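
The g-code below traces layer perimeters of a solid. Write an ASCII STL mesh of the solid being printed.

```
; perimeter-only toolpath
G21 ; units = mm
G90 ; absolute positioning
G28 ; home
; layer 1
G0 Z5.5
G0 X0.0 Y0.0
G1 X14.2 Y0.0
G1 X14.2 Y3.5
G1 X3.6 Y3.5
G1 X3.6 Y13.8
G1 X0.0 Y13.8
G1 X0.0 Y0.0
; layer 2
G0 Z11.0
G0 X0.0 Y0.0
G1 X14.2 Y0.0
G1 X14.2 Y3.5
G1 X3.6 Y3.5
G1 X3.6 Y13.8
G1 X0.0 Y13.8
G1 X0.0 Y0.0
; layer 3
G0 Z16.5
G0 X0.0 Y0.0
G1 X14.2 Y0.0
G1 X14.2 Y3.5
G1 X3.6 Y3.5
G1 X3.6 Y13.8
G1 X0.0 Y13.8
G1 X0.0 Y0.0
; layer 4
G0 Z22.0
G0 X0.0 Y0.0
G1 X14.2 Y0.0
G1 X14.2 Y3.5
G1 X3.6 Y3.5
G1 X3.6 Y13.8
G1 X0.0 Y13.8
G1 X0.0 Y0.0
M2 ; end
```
solid part
  facet normal 0.0000 0.0000 -1.0000
    outer loop
      vertex 14.2 3.5 0.0
      vertex 14.2 0.0 0.0
      vertex 0.0 0.0 0.0
    endloop
  endfacet
  facet normal 0.0000 0.0000 -1.0000
    outer loop
      vertex 3.6 3.5 0.0
      vertex 14.2 3.5 0.0
      vertex 0.0 0.0 0.0
    endloop
  endfacet
  facet normal 0.0000 0.0000 -1.0000
    outer loop
      vertex 3.6 13.8 0.0
      vertex 3.6 3.5 0.0
      vertex 0.0 0.0 0.0
    endloop
  endfacet
  facet normal 0.0000 0.0000 -1.0000
    outer loop
      vertex 0.0 13.8 0.0
      vertex 3.6 13.8 0.0
      vertex 0.0 0.0 0.0
    endloop
  endfacet
  facet normal 0.0000 0.0000 1.0000
    outer loop
      vertex 0.0 0.0 22.0
      vertex 14.2 0.0 22.0
      vertex 14.2 3.5 22.0
    endloop
  endfacet
  facet normal 0.0000 0.0000 1.0000
    outer loop
      vertex 0.0 0.0 22.0
      vertex 14.2 3.5 22.0
      vertex 3.6 3.5 22.0
    endloop
  endfacet
  facet normal 0.0000 0.0000 1.0000
    outer loop
      vertex 0.0 0.0 22.0
      vertex 3.6 3.5 22.0
      vertex 3.6 13.8 22.0
    endloop
  endfacet
  facet normal 0.0000 0.0000 1.0000
    outer loop
      vertex 0.0 0.0 22.0
      vertex 3.6 13.8 22.0
      vertex 0.0 13.8 22.0
    endloop
  endfacet
  facet normal 0.0000 -1.0000 0.0000
    outer loop
      vertex 0.0 0.0 0.0
      vertex 14.2 0.0 0.0
      vertex 14.2 0.0 22.0
    endloop
  endfacet
  facet normal 0.0000 -1.0000 0.0000
    outer loop
      vertex 0.0 0.0 0.0
      vertex 14.2 0.0 22.0
      vertex 0.0 0.0 22.0
    endloop
  endfacet
  facet normal 1.0000 0.0000 0.0000
    outer loop
      vertex 14.2 0.0 0.0
      vertex 14.2 3.5 0.0
      vertex 14.2 3.5 22.0
    endloop
  endfacet
  facet normal 1.0000 0.0000 0.0000
    outer loop
      vertex 14.2 0.0 0.0
      vertex 14.2 3.5 22.0
      vertex 14.2 0.0 22.0
    endloop
  endfacet
  facet normal 0.0000 1.0000 0.0000
    outer loop
      vertex 14.2 3.5 0.0
      vertex 3.6 3.5 0.0
      vertex 3.6 3.5 22.0
    endloop
  endfacet
  facet normal 0.0000 1.0000 0.0000
    outer loop
      vertex 14.2 3.5 0.0
      vertex 3.6 3.5 22.0
      vertex 14.2 3.5 22.0
    endloop
  endfacet
  facet normal 1.0000 0.0000 0.0000
    outer loop
      vertex 3.6 3.5 0.0
      vertex 3.6 13.8 0.0
      vertex 3.6 13.8 22.0
    endloop
  endfacet
  facet normal 1.0000 0.0000 0.0000
    outer loop
      vertex 3.6 3.5 0.0
      vertex 3.6 13.8 22.0
      vertex 3.6 3.5 22.0
    endloop
  endfacet
  facet normal 0.0000 1.0000 0.0000
    outer loop
      vertex 3.6 13.8 0.0
      vertex 0.0 13.8 0.0
      vertex 0.0 13.8 22.0
    endloop
  endfacet
  facet normal 0.0000 1.0000 0.0000
    outer loop
      vertex 3.6 13.8 0.0
      vertex 0.0 13.8 22.0
      vertex 3.6 13.8 22.0
    endloop
  endfacet
  facet normal -1.0000 0.0000 0.0000
    outer loop
      vertex 0.0 13.8 0.0
      vertex 0.0 0.0 0.0
      vertex 0.0 0.0 22.0
    endloop
  endfacet
  facet normal -1.0000 0.0000 0.0000
    outer loop
      vertex 0.0 13.8 0.0
      vertex 0.0 0.0 22.0
      vertex 0.0 13.8 22.0
    endloop
  endfacet
endsolid part

The G0 Z moves step by Δz≈5.5 mm. Every layer's G1 loop is the same polygon, so the solid is a straight extrusion of it from z=0 to z≈22. Closing with flat bottom and top caps and triangulating gives 20 facets — an L-shaped prism: outer 14.2 × 13.8 mm, arm thicknesses ≈ 3.5 mm (horizontal) and 3.6 mm (vertical), extruded 22 mm in z.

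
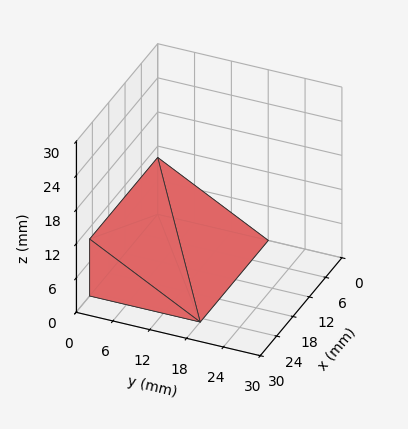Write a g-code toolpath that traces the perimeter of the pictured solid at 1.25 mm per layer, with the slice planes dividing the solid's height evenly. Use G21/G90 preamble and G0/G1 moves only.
Reading the render: the shape is a wedge (ramp): 25 × 18 mm base, rising to 10 mm along the y=0 edge and sloping linearly to z=0 at y=18 (dimensions read to the nearest mm from the axis ticks). For the g-code, the solid's height is divided into equal slices at the stated Δz and each level perimeter traced with G1 moves after a G0 lift.

; perimeter-only toolpath
G21 ; units = mm
G90 ; absolute positioning
G28 ; home
; layer 1
G0 Z1.25
G0 X0.00 Y0.00
G1 X25.00 Y0.00
G1 X25.00 Y15.75
G1 X0.00 Y15.75
G1 X0.00 Y0.00
; layer 2
G0 Z2.50
G0 X0.00 Y0.00
G1 X25.00 Y0.00
G1 X25.00 Y13.50
G1 X0.00 Y13.50
G1 X0.00 Y0.00
; layer 3
G0 Z3.75
G0 X0.00 Y0.00
G1 X25.00 Y0.00
G1 X25.00 Y11.25
G1 X0.00 Y11.25
G1 X0.00 Y0.00
; layer 4
G0 Z5.00
G0 X0.00 Y0.00
G1 X25.00 Y0.00
G1 X25.00 Y9.00
G1 X0.00 Y9.00
G1 X0.00 Y0.00
; layer 5
G0 Z6.25
G0 X0.00 Y0.00
G1 X25.00 Y0.00
G1 X25.00 Y6.75
G1 X0.00 Y6.75
G1 X0.00 Y0.00
; layer 6
G0 Z7.50
G0 X0.00 Y0.00
G1 X25.00 Y0.00
G1 X25.00 Y4.50
G1 X0.00 Y4.50
G1 X0.00 Y0.00
; layer 7
G0 Z8.75
G0 X0.00 Y0.00
G1 X25.00 Y0.00
G1 X25.00 Y2.25
G1 X0.00 Y2.25
G1 X0.00 Y0.00
M2 ; end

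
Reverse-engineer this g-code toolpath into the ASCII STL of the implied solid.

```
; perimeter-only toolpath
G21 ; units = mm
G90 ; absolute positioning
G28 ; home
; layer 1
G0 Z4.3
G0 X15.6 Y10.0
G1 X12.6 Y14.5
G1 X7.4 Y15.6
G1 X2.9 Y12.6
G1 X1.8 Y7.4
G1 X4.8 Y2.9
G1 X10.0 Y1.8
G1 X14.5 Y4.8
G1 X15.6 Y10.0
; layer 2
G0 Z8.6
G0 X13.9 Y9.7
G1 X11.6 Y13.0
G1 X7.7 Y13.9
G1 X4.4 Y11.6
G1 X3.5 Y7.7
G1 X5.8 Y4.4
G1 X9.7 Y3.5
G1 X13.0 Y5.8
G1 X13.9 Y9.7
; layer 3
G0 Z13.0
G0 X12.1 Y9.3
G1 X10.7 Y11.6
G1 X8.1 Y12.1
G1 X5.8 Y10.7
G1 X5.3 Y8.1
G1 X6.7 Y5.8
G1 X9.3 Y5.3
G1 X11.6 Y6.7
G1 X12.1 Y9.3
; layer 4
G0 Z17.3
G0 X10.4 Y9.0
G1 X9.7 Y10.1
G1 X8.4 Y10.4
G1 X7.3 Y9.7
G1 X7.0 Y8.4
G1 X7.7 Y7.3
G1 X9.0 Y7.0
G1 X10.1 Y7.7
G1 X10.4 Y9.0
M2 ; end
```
solid part
  facet normal 0.0000 0.0000 -1.0000
    outer loop
      vertex 7.1 17.3 0.0
      vertex 13.6 15.9 0.0
      vertex 17.3 10.3 0.0
    endloop
  endfacet
  facet normal 0.0000 0.0000 -1.0000
    outer loop
      vertex 1.5 13.6 0.0
      vertex 7.1 17.3 0.0
      vertex 17.3 10.3 0.0
    endloop
  endfacet
  facet normal 0.0000 0.0000 -1.0000
    outer loop
      vertex 0.1 7.1 0.0
      vertex 1.5 13.6 0.0
      vertex 17.3 10.3 0.0
    endloop
  endfacet
  facet normal 0.0000 0.0000 -1.0000
    outer loop
      vertex 3.8 1.5 0.0
      vertex 0.1 7.1 0.0
      vertex 17.3 10.3 0.0
    endloop
  endfacet
  facet normal 0.0000 0.0000 -1.0000
    outer loop
      vertex 10.3 0.1 0.0
      vertex 3.8 1.5 0.0
      vertex 17.3 10.3 0.0
    endloop
  endfacet
  facet normal 0.0000 0.0000 -1.0000
    outer loop
      vertex 15.9 3.8 0.0
      vertex 10.3 0.1 0.0
      vertex 17.3 10.3 0.0
    endloop
  endfacet
  facet normal 0.7817 0.5165 0.3495
    outer loop
      vertex 17.3 10.3 0.0
      vertex 13.6 15.9 0.0
      vertex 8.7 8.7 21.6
    endloop
  endfacet
  facet normal 0.1972 0.9158 0.3500
    outer loop
      vertex 13.6 15.9 0.0
      vertex 7.1 17.3 0.0
      vertex 8.7 8.7 21.6
    endloop
  endfacet
  facet normal -0.5165 0.7817 0.3495
    outer loop
      vertex 7.1 17.3 0.0
      vertex 1.5 13.6 0.0
      vertex 8.7 8.7 21.6
    endloop
  endfacet
  facet normal -0.9158 0.1972 0.3500
    outer loop
      vertex 1.5 13.6 0.0
      vertex 0.1 7.1 0.0
      vertex 8.7 8.7 21.6
    endloop
  endfacet
  facet normal -0.7817 -0.5165 0.3495
    outer loop
      vertex 0.1 7.1 0.0
      vertex 3.8 1.5 0.0
      vertex 8.7 8.7 21.6
    endloop
  endfacet
  facet normal -0.1972 -0.9158 0.3500
    outer loop
      vertex 3.8 1.5 0.0
      vertex 10.3 0.1 0.0
      vertex 8.7 8.7 21.6
    endloop
  endfacet
  facet normal 0.5165 -0.7817 0.3495
    outer loop
      vertex 10.3 0.1 0.0
      vertex 15.9 3.8 0.0
      vertex 8.7 8.7 21.6
    endloop
  endfacet
  facet normal 0.9158 -0.1972 0.3500
    outer loop
      vertex 15.9 3.8 0.0
      vertex 17.3 10.3 0.0
      vertex 8.7 8.7 21.6
    endloop
  endfacet
endsolid part

The G0 Z moves step by Δz≈4.3 mm. The G1 loops shrink linearly with z, so the solid tapers from its base footprint up to z≈21.6. Closing with a flat bottom cap and the tapered top and triangulating gives 14 facets — a regular 8-sided pyramid, base circumscribed radius ≈ 8.7 mm, apex at z ≈ 21.6 mm.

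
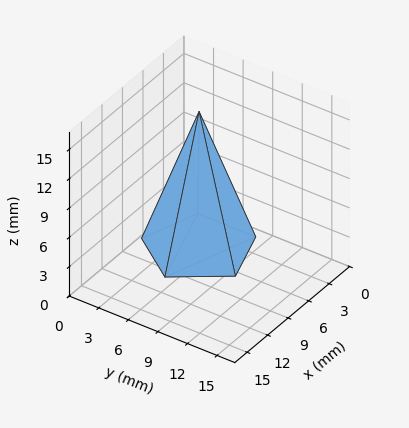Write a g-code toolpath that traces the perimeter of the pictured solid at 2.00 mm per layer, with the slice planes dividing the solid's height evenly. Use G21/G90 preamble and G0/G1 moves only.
Reading the render: the shape is a regular 5-sided pyramid, base circumscribed radius ≈ 5 mm, apex at z ≈ 14 mm (dimensions read to the nearest mm from the axis ticks). For the g-code, the solid's height is divided into equal slices at the stated Δz and each level perimeter traced with G1 moves after a G0 lift.

; perimeter-only toolpath
G21 ; units = mm
G90 ; absolute positioning
G28 ; home
; layer 1
G0 Z2.00
G0 X9.29 Y5.00
G1 X6.33 Y9.08
G1 X1.53 Y7.52
G1 X1.53 Y2.48
G1 X6.33 Y0.92
G1 X9.29 Y5.00
; layer 2
G0 Z4.00
G0 X8.57 Y5.00
G1 X6.11 Y8.40
G1 X2.11 Y7.10
G1 X2.11 Y2.90
G1 X6.11 Y1.60
G1 X8.57 Y5.00
; layer 3
G0 Z6.00
G0 X7.86 Y5.00
G1 X5.89 Y7.72
G1 X2.69 Y6.68
G1 X2.69 Y3.32
G1 X5.89 Y2.28
G1 X7.86 Y5.00
; layer 4
G0 Z8.00
G0 X7.14 Y5.00
G1 X5.66 Y7.04
G1 X3.26 Y6.26
G1 X3.26 Y3.74
G1 X5.66 Y2.96
G1 X7.14 Y5.00
; layer 5
G0 Z10.00
G0 X6.43 Y5.00
G1 X5.44 Y6.36
G1 X3.84 Y5.84
G1 X3.84 Y4.16
G1 X5.44 Y3.64
G1 X6.43 Y5.00
; layer 6
G0 Z12.00
G0 X5.71 Y5.00
G1 X5.22 Y5.68
G1 X4.42 Y5.42
G1 X4.42 Y4.58
G1 X5.22 Y4.32
G1 X5.71 Y5.00
M2 ; end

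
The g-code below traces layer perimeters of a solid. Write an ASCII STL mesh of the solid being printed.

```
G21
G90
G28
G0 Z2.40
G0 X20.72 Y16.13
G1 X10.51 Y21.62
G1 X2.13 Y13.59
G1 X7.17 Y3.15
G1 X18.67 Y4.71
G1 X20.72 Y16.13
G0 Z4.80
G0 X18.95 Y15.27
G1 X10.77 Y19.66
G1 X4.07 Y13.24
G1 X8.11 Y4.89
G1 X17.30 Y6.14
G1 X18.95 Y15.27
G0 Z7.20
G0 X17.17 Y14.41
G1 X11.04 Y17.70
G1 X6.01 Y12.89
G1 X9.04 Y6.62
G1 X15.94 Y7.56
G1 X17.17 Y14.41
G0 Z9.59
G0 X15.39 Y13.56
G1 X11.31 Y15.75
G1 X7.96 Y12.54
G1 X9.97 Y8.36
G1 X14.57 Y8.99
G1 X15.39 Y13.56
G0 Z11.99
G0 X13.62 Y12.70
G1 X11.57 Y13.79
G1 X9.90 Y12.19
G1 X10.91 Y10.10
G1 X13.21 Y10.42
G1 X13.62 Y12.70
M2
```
solid part
  facet normal 0.0000 0.0000 -1.0000
    outer loop
      vertex 0.19 13.94 0.00
      vertex 10.24 23.57 0.00
      vertex 22.50 16.99 0.00
    endloop
  endfacet
  facet normal 0.0000 0.0000 -1.0000
    outer loop
      vertex 6.24 1.41 0.00
      vertex 0.19 13.94 0.00
      vertex 22.50 16.99 0.00
    endloop
  endfacet
  facet normal 0.0000 0.0000 -1.0000
    outer loop
      vertex 20.03 3.29 0.00
      vertex 6.24 1.41 0.00
      vertex 22.50 16.99 0.00
    endloop
  endfacet
  facet normal 0.3937 0.7335 0.5541
    outer loop
      vertex 22.50 16.99 0.00
      vertex 10.24 23.57 0.00
      vertex 11.84 11.84 14.39
    endloop
  endfacet
  facet normal -0.5760 0.6011 0.5540
    outer loop
      vertex 10.24 23.57 0.00
      vertex 0.19 13.94 0.00
      vertex 11.84 11.84 14.39
    endloop
  endfacet
  facet normal -0.7496 -0.3620 0.5541
    outer loop
      vertex 0.19 13.94 0.00
      vertex 6.24 1.41 0.00
      vertex 11.84 11.84 14.39
    endloop
  endfacet
  facet normal 0.1124 -0.8248 0.5541
    outer loop
      vertex 6.24 1.41 0.00
      vertex 20.03 3.29 0.00
      vertex 11.84 11.84 14.39
    endloop
  endfacet
  facet normal 0.8193 -0.1477 0.5540
    outer loop
      vertex 20.03 3.29 0.00
      vertex 22.50 16.99 0.00
      vertex 11.84 11.84 14.39
    endloop
  endfacet
endsolid part

The G0 Z moves step by Δz≈2.40 mm. The G1 loops shrink linearly with z, so the solid tapers from its base footprint up to z≈14.4. Closing with a flat bottom cap and the tapered top and triangulating gives 8 facets — a regular 5-sided pyramid, base circumscribed radius ≈ 11.8 mm, apex at z ≈ 14.4 mm.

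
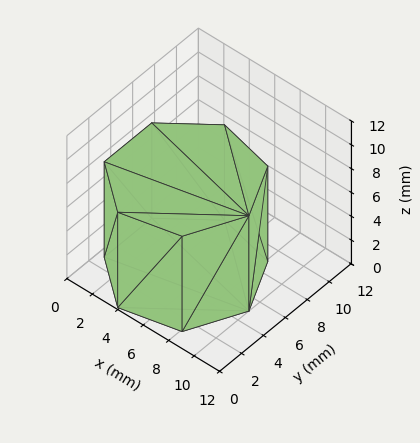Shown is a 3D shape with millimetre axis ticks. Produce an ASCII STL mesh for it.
Reading the render: the shape is a regular 7-sided prism (a cylinder approximated with 7 flat sides), circumscribed radius ≈ 5 mm, height ≈ 8 mm (dimensions read to the nearest mm from the axis ticks). For the STL, each face is triangulated and given an outward normal.

solid part
  facet normal 0.0000 0.0000 -1.0000
    outer loop
      vertex 3.887 9.875 0.000
      vertex 8.117 8.909 0.000
      vertex 10.000 5.000 0.000
    endloop
  endfacet
  facet normal 0.0000 0.0000 -1.0000
    outer loop
      vertex 0.495 7.169 0.000
      vertex 3.887 9.875 0.000
      vertex 10.000 5.000 0.000
    endloop
  endfacet
  facet normal 0.0000 0.0000 -1.0000
    outer loop
      vertex 0.495 2.831 0.000
      vertex 0.495 7.169 0.000
      vertex 10.000 5.000 0.000
    endloop
  endfacet
  facet normal 0.0000 0.0000 -1.0000
    outer loop
      vertex 3.887 0.125 0.000
      vertex 0.495 2.831 0.000
      vertex 10.000 5.000 0.000
    endloop
  endfacet
  facet normal 0.0000 0.0000 -1.0000
    outer loop
      vertex 8.117 1.091 0.000
      vertex 3.887 0.125 0.000
      vertex 10.000 5.000 0.000
    endloop
  endfacet
  facet normal 0.0000 0.0000 1.0000
    outer loop
      vertex 10.000 5.000 8.000
      vertex 8.117 8.909 8.000
      vertex 3.887 9.875 8.000
    endloop
  endfacet
  facet normal 0.0000 0.0000 1.0000
    outer loop
      vertex 10.000 5.000 8.000
      vertex 3.887 9.875 8.000
      vertex 0.495 7.169 8.000
    endloop
  endfacet
  facet normal 0.0000 0.0000 1.0000
    outer loop
      vertex 10.000 5.000 8.000
      vertex 0.495 7.169 8.000
      vertex 0.495 2.831 8.000
    endloop
  endfacet
  facet normal 0.0000 0.0000 1.0000
    outer loop
      vertex 10.000 5.000 8.000
      vertex 0.495 2.831 8.000
      vertex 3.887 0.125 8.000
    endloop
  endfacet
  facet normal 0.0000 0.0000 1.0000
    outer loop
      vertex 10.000 5.000 8.000
      vertex 3.887 0.125 8.000
      vertex 8.117 1.091 8.000
    endloop
  endfacet
  facet normal 0.9009 0.4340 0.0000
    outer loop
      vertex 10.000 5.000 0.000
      vertex 8.117 8.909 0.000
      vertex 8.117 8.909 8.000
    endloop
  endfacet
  facet normal 0.9009 0.4340 0.0000
    outer loop
      vertex 10.000 5.000 0.000
      vertex 8.117 8.909 8.000
      vertex 10.000 5.000 8.000
    endloop
  endfacet
  facet normal 0.2226 0.9749 0.0000
    outer loop
      vertex 8.117 8.909 0.000
      vertex 3.887 9.875 0.000
      vertex 3.887 9.875 8.000
    endloop
  endfacet
  facet normal 0.2226 0.9749 0.0000
    outer loop
      vertex 8.117 8.909 0.000
      vertex 3.887 9.875 8.000
      vertex 8.117 8.909 8.000
    endloop
  endfacet
  facet normal -0.6236 0.7817 0.0000
    outer loop
      vertex 3.887 9.875 0.000
      vertex 0.495 7.169 0.000
      vertex 0.495 7.169 8.000
    endloop
  endfacet
  facet normal -0.6236 0.7817 0.0000
    outer loop
      vertex 3.887 9.875 0.000
      vertex 0.495 7.169 8.000
      vertex 3.887 9.875 8.000
    endloop
  endfacet
  facet normal -1.0000 0.0000 0.0000
    outer loop
      vertex 0.495 7.169 0.000
      vertex 0.495 2.831 0.000
      vertex 0.495 2.831 8.000
    endloop
  endfacet
  facet normal -1.0000 0.0000 0.0000
    outer loop
      vertex 0.495 7.169 0.000
      vertex 0.495 2.831 8.000
      vertex 0.495 7.169 8.000
    endloop
  endfacet
  facet normal -0.6236 -0.7817 0.0000
    outer loop
      vertex 0.495 2.831 0.000
      vertex 3.887 0.125 0.000
      vertex 3.887 0.125 8.000
    endloop
  endfacet
  facet normal -0.6236 -0.7817 0.0000
    outer loop
      vertex 0.495 2.831 0.000
      vertex 3.887 0.125 8.000
      vertex 0.495 2.831 8.000
    endloop
  endfacet
  facet normal 0.2226 -0.9749 0.0000
    outer loop
      vertex 3.887 0.125 0.000
      vertex 8.117 1.091 0.000
      vertex 8.117 1.091 8.000
    endloop
  endfacet
  facet normal 0.2226 -0.9749 0.0000
    outer loop
      vertex 3.887 0.125 0.000
      vertex 8.117 1.091 8.000
      vertex 3.887 0.125 8.000
    endloop
  endfacet
  facet normal 0.9009 -0.4340 0.0000
    outer loop
      vertex 8.117 1.091 0.000
      vertex 10.000 5.000 0.000
      vertex 10.000 5.000 8.000
    endloop
  endfacet
  facet normal 0.9009 -0.4340 0.0000
    outer loop
      vertex 8.117 1.091 0.000
      vertex 10.000 5.000 8.000
      vertex 8.117 1.091 8.000
    endloop
  endfacet
endsolid part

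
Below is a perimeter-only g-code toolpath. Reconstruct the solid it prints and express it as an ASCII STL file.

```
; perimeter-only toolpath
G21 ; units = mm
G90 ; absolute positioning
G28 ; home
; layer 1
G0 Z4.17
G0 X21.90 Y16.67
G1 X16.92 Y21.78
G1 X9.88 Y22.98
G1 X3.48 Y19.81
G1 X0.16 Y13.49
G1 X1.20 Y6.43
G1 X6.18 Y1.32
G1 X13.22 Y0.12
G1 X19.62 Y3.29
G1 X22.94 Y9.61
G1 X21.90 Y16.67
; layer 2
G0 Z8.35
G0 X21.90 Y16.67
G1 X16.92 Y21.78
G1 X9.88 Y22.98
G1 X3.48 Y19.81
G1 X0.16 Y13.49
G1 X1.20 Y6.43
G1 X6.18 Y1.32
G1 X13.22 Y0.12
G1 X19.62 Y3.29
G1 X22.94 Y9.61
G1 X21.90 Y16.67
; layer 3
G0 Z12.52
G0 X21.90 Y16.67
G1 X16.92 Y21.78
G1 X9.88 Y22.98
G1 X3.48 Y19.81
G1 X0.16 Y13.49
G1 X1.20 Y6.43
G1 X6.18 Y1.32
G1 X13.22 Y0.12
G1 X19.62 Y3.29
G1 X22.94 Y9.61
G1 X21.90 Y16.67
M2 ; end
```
solid part
  facet normal 0.0000 0.0000 -1.0000
    outer loop
      vertex 9.88 22.98 0.00
      vertex 16.92 21.78 0.00
      vertex 21.90 16.67 0.00
    endloop
  endfacet
  facet normal 0.0000 0.0000 -1.0000
    outer loop
      vertex 3.48 19.81 0.00
      vertex 9.88 22.98 0.00
      vertex 21.90 16.67 0.00
    endloop
  endfacet
  facet normal 0.0000 0.0000 -1.0000
    outer loop
      vertex 0.16 13.49 0.00
      vertex 3.48 19.81 0.00
      vertex 21.90 16.67 0.00
    endloop
  endfacet
  facet normal 0.0000 0.0000 -1.0000
    outer loop
      vertex 1.20 6.43 0.00
      vertex 0.16 13.49 0.00
      vertex 21.90 16.67 0.00
    endloop
  endfacet
  facet normal 0.0000 0.0000 -1.0000
    outer loop
      vertex 6.18 1.32 0.00
      vertex 1.20 6.43 0.00
      vertex 21.90 16.67 0.00
    endloop
  endfacet
  facet normal 0.0000 0.0000 -1.0000
    outer loop
      vertex 13.22 0.12 0.00
      vertex 6.18 1.32 0.00
      vertex 21.90 16.67 0.00
    endloop
  endfacet
  facet normal 0.0000 0.0000 -1.0000
    outer loop
      vertex 19.62 3.29 0.00
      vertex 13.22 0.12 0.00
      vertex 21.90 16.67 0.00
    endloop
  endfacet
  facet normal 0.0000 0.0000 -1.0000
    outer loop
      vertex 22.94 9.61 0.00
      vertex 19.62 3.29 0.00
      vertex 21.90 16.67 0.00
    endloop
  endfacet
  facet normal 0.0000 0.0000 1.0000
    outer loop
      vertex 21.90 16.67 12.52
      vertex 16.92 21.78 12.52
      vertex 9.88 22.98 12.52
    endloop
  endfacet
  facet normal 0.0000 0.0000 1.0000
    outer loop
      vertex 21.90 16.67 12.52
      vertex 9.88 22.98 12.52
      vertex 3.48 19.81 12.52
    endloop
  endfacet
  facet normal 0.0000 0.0000 1.0000
    outer loop
      vertex 21.90 16.67 12.52
      vertex 3.48 19.81 12.52
      vertex 0.16 13.49 12.52
    endloop
  endfacet
  facet normal 0.0000 0.0000 1.0000
    outer loop
      vertex 21.90 16.67 12.52
      vertex 0.16 13.49 12.52
      vertex 1.20 6.43 12.52
    endloop
  endfacet
  facet normal 0.0000 0.0000 1.0000
    outer loop
      vertex 21.90 16.67 12.52
      vertex 1.20 6.43 12.52
      vertex 6.18 1.32 12.52
    endloop
  endfacet
  facet normal 0.0000 0.0000 1.0000
    outer loop
      vertex 21.90 16.67 12.52
      vertex 6.18 1.32 12.52
      vertex 13.22 0.12 12.52
    endloop
  endfacet
  facet normal 0.0000 0.0000 1.0000
    outer loop
      vertex 21.90 16.67 12.52
      vertex 13.22 0.12 12.52
      vertex 19.62 3.29 12.52
    endloop
  endfacet
  facet normal 0.0000 0.0000 1.0000
    outer loop
      vertex 21.90 16.67 12.52
      vertex 19.62 3.29 12.52
      vertex 22.94 9.61 12.52
    endloop
  endfacet
  facet normal 0.7162 0.6979 0.0000
    outer loop
      vertex 21.90 16.67 0.00
      vertex 16.92 21.78 0.00
      vertex 16.92 21.78 12.52
    endloop
  endfacet
  facet normal 0.7162 0.6979 0.0000
    outer loop
      vertex 21.90 16.67 0.00
      vertex 16.92 21.78 12.52
      vertex 21.90 16.67 12.52
    endloop
  endfacet
  facet normal 0.1680 0.9858 0.0000
    outer loop
      vertex 16.92 21.78 0.00
      vertex 9.88 22.98 0.00
      vertex 9.88 22.98 12.52
    endloop
  endfacet
  facet normal 0.1680 0.9858 0.0000
    outer loop
      vertex 16.92 21.78 0.00
      vertex 9.88 22.98 12.52
      vertex 16.92 21.78 12.52
    endloop
  endfacet
  facet normal -0.4439 0.8961 0.0000
    outer loop
      vertex 9.88 22.98 0.00
      vertex 3.48 19.81 0.00
      vertex 3.48 19.81 12.52
    endloop
  endfacet
  facet normal -0.4439 0.8961 0.0000
    outer loop
      vertex 9.88 22.98 0.00
      vertex 3.48 19.81 12.52
      vertex 9.88 22.98 12.52
    endloop
  endfacet
  facet normal -0.8853 0.4651 0.0000
    outer loop
      vertex 3.48 19.81 0.00
      vertex 0.16 13.49 0.00
      vertex 0.16 13.49 12.52
    endloop
  endfacet
  facet normal -0.8853 0.4651 0.0000
    outer loop
      vertex 3.48 19.81 0.00
      vertex 0.16 13.49 12.52
      vertex 3.48 19.81 12.52
    endloop
  endfacet
  facet normal -0.9893 -0.1457 0.0000
    outer loop
      vertex 0.16 13.49 0.00
      vertex 1.20 6.43 0.00
      vertex 1.20 6.43 12.52
    endloop
  endfacet
  facet normal -0.9893 -0.1457 0.0000
    outer loop
      vertex 0.16 13.49 0.00
      vertex 1.20 6.43 12.52
      vertex 0.16 13.49 12.52
    endloop
  endfacet
  facet normal -0.7162 -0.6979 0.0000
    outer loop
      vertex 1.20 6.43 0.00
      vertex 6.18 1.32 0.00
      vertex 6.18 1.32 12.52
    endloop
  endfacet
  facet normal -0.7162 -0.6979 0.0000
    outer loop
      vertex 1.20 6.43 0.00
      vertex 6.18 1.32 12.52
      vertex 1.20 6.43 12.52
    endloop
  endfacet
  facet normal -0.1680 -0.9858 0.0000
    outer loop
      vertex 6.18 1.32 0.00
      vertex 13.22 0.12 0.00
      vertex 13.22 0.12 12.52
    endloop
  endfacet
  facet normal -0.1680 -0.9858 0.0000
    outer loop
      vertex 6.18 1.32 0.00
      vertex 13.22 0.12 12.52
      vertex 6.18 1.32 12.52
    endloop
  endfacet
  facet normal 0.4439 -0.8961 0.0000
    outer loop
      vertex 13.22 0.12 0.00
      vertex 19.62 3.29 0.00
      vertex 19.62 3.29 12.52
    endloop
  endfacet
  facet normal 0.4439 -0.8961 0.0000
    outer loop
      vertex 13.22 0.12 0.00
      vertex 19.62 3.29 12.52
      vertex 13.22 0.12 12.52
    endloop
  endfacet
  facet normal 0.8853 -0.4651 0.0000
    outer loop
      vertex 19.62 3.29 0.00
      vertex 22.94 9.61 0.00
      vertex 22.94 9.61 12.52
    endloop
  endfacet
  facet normal 0.8853 -0.4651 0.0000
    outer loop
      vertex 19.62 3.29 0.00
      vertex 22.94 9.61 12.52
      vertex 19.62 3.29 12.52
    endloop
  endfacet
  facet normal 0.9893 0.1457 0.0000
    outer loop
      vertex 22.94 9.61 0.00
      vertex 21.90 16.67 0.00
      vertex 21.90 16.67 12.52
    endloop
  endfacet
  facet normal 0.9893 0.1457 0.0000
    outer loop
      vertex 22.94 9.61 0.00
      vertex 21.90 16.67 12.52
      vertex 22.94 9.61 12.52
    endloop
  endfacet
endsolid part

The G0 Z moves step by Δz≈4.17 mm. Every layer's G1 loop is the same polygon, so the solid is a straight extrusion of it from z=0 to z≈12.5. Closing with flat bottom and top caps and triangulating gives 36 facets — a regular 10-sided prism (a cylinder approximated with 10 flat sides), circumscribed radius ≈ 11.6 mm, height ≈ 12.5 mm.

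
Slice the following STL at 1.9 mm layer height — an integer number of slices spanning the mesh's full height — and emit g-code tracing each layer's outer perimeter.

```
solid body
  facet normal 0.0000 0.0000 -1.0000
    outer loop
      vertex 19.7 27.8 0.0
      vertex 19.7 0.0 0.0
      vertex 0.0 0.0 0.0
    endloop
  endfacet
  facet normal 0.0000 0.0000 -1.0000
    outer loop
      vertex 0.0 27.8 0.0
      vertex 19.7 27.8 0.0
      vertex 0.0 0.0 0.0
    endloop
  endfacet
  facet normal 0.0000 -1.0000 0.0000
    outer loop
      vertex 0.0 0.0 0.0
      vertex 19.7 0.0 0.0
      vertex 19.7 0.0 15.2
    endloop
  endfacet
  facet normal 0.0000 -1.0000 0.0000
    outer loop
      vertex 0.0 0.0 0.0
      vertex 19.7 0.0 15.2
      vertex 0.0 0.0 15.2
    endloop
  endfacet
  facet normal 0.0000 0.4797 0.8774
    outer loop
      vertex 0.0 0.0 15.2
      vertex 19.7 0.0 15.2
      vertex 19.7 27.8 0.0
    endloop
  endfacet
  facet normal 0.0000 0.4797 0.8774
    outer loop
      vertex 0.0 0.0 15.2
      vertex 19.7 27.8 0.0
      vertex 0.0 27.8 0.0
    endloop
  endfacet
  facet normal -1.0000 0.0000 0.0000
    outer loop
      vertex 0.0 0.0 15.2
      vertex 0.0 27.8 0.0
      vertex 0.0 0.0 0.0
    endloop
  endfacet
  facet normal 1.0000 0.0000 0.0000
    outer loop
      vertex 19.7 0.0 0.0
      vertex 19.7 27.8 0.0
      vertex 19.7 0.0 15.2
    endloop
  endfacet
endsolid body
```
; perimeter-only toolpath
G21 ; units = mm
G90 ; absolute positioning
G28 ; home
; layer 1
G0 Z1.9
G0 X0.0 Y0.0
G1 X19.7 Y0.0
G1 X19.7 Y24.3
G1 X0.0 Y24.3
G1 X0.0 Y0.0
; layer 2
G0 Z3.8
G0 X0.0 Y0.0
G1 X19.7 Y0.0
G1 X19.7 Y20.9
G1 X0.0 Y20.9
G1 X0.0 Y0.0
; layer 3
G0 Z5.7
G0 X0.0 Y0.0
G1 X19.7 Y0.0
G1 X19.7 Y17.4
G1 X0.0 Y17.4
G1 X0.0 Y0.0
; layer 4
G0 Z7.6
G0 X0.0 Y0.0
G1 X19.7 Y0.0
G1 X19.7 Y13.9
G1 X0.0 Y13.9
G1 X0.0 Y0.0
; layer 5
G0 Z9.5
G0 X0.0 Y0.0
G1 X19.7 Y0.0
G1 X19.7 Y10.4
G1 X0.0 Y10.4
G1 X0.0 Y0.0
; layer 6
G0 Z11.4
G0 X0.0 Y0.0
G1 X19.7 Y0.0
G1 X19.7 Y7.0
G1 X0.0 Y7.0
G1 X0.0 Y0.0
; layer 7
G0 Z13.3
G0 X0.0 Y0.0
G1 X19.7 Y0.0
G1 X19.7 Y3.5
G1 X0.0 Y3.5
G1 X0.0 Y0.0
M2 ; end

The solid is a wedge (ramp): 19.7 × 27.8 mm base, rising to 15.2 mm along the y=0 edge and sloping linearly to z=0 at y=27.8. Slicing at Δz = 1.9 mm — 8 equal slices spanning the solid's height, so layer i sits at z = i·h/8 — gives 7 non-empty perimeters. Each is a 4-segment closed polygon; G0 lifts to the layer z and rapids to the start vertex, then G1 traces the edges. The cross-section shrinks linearly with z (the slice at the apex is degenerate and omitted).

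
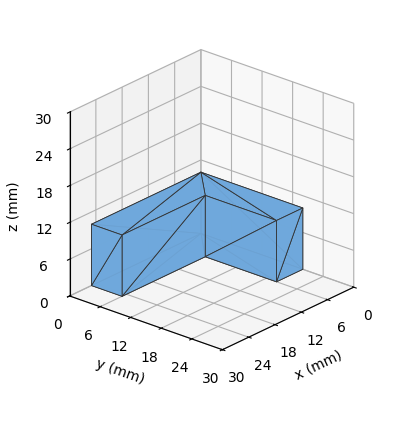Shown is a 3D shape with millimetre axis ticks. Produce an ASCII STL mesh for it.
Reading the render: the shape is an L-shaped prism: outer 25 × 20 mm, arm thicknesses ≈ 6 mm (horizontal) and 6 mm (vertical), extruded 10 mm in z (dimensions read to the nearest mm from the axis ticks). For the STL, each face is triangulated and given an outward normal.

solid part
  facet normal 0.0000 0.0000 -1.0000
    outer loop
      vertex 25.000 6.000 0.000
      vertex 25.000 0.000 0.000
      vertex 0.000 0.000 0.000
    endloop
  endfacet
  facet normal 0.0000 0.0000 -1.0000
    outer loop
      vertex 6.000 6.000 0.000
      vertex 25.000 6.000 0.000
      vertex 0.000 0.000 0.000
    endloop
  endfacet
  facet normal 0.0000 0.0000 -1.0000
    outer loop
      vertex 6.000 20.000 0.000
      vertex 6.000 6.000 0.000
      vertex 0.000 0.000 0.000
    endloop
  endfacet
  facet normal 0.0000 0.0000 -1.0000
    outer loop
      vertex 0.000 20.000 0.000
      vertex 6.000 20.000 0.000
      vertex 0.000 0.000 0.000
    endloop
  endfacet
  facet normal 0.0000 0.0000 1.0000
    outer loop
      vertex 0.000 0.000 10.000
      vertex 25.000 0.000 10.000
      vertex 25.000 6.000 10.000
    endloop
  endfacet
  facet normal 0.0000 0.0000 1.0000
    outer loop
      vertex 0.000 0.000 10.000
      vertex 25.000 6.000 10.000
      vertex 6.000 6.000 10.000
    endloop
  endfacet
  facet normal 0.0000 0.0000 1.0000
    outer loop
      vertex 0.000 0.000 10.000
      vertex 6.000 6.000 10.000
      vertex 6.000 20.000 10.000
    endloop
  endfacet
  facet normal 0.0000 0.0000 1.0000
    outer loop
      vertex 0.000 0.000 10.000
      vertex 6.000 20.000 10.000
      vertex 0.000 20.000 10.000
    endloop
  endfacet
  facet normal 0.0000 -1.0000 0.0000
    outer loop
      vertex 0.000 0.000 0.000
      vertex 25.000 0.000 0.000
      vertex 25.000 0.000 10.000
    endloop
  endfacet
  facet normal 0.0000 -1.0000 0.0000
    outer loop
      vertex 0.000 0.000 0.000
      vertex 25.000 0.000 10.000
      vertex 0.000 0.000 10.000
    endloop
  endfacet
  facet normal 1.0000 0.0000 0.0000
    outer loop
      vertex 25.000 0.000 0.000
      vertex 25.000 6.000 0.000
      vertex 25.000 6.000 10.000
    endloop
  endfacet
  facet normal 1.0000 0.0000 0.0000
    outer loop
      vertex 25.000 0.000 0.000
      vertex 25.000 6.000 10.000
      vertex 25.000 0.000 10.000
    endloop
  endfacet
  facet normal 0.0000 1.0000 0.0000
    outer loop
      vertex 25.000 6.000 0.000
      vertex 6.000 6.000 0.000
      vertex 6.000 6.000 10.000
    endloop
  endfacet
  facet normal 0.0000 1.0000 0.0000
    outer loop
      vertex 25.000 6.000 0.000
      vertex 6.000 6.000 10.000
      vertex 25.000 6.000 10.000
    endloop
  endfacet
  facet normal 1.0000 0.0000 0.0000
    outer loop
      vertex 6.000 6.000 0.000
      vertex 6.000 20.000 0.000
      vertex 6.000 20.000 10.000
    endloop
  endfacet
  facet normal 1.0000 0.0000 0.0000
    outer loop
      vertex 6.000 6.000 0.000
      vertex 6.000 20.000 10.000
      vertex 6.000 6.000 10.000
    endloop
  endfacet
  facet normal 0.0000 1.0000 0.0000
    outer loop
      vertex 6.000 20.000 0.000
      vertex 0.000 20.000 0.000
      vertex 0.000 20.000 10.000
    endloop
  endfacet
  facet normal 0.0000 1.0000 0.0000
    outer loop
      vertex 6.000 20.000 0.000
      vertex 0.000 20.000 10.000
      vertex 6.000 20.000 10.000
    endloop
  endfacet
  facet normal -1.0000 0.0000 0.0000
    outer loop
      vertex 0.000 20.000 0.000
      vertex 0.000 0.000 0.000
      vertex 0.000 0.000 10.000
    endloop
  endfacet
  facet normal -1.0000 0.0000 0.0000
    outer loop
      vertex 0.000 20.000 0.000
      vertex 0.000 0.000 10.000
      vertex 0.000 20.000 10.000
    endloop
  endfacet
endsolid part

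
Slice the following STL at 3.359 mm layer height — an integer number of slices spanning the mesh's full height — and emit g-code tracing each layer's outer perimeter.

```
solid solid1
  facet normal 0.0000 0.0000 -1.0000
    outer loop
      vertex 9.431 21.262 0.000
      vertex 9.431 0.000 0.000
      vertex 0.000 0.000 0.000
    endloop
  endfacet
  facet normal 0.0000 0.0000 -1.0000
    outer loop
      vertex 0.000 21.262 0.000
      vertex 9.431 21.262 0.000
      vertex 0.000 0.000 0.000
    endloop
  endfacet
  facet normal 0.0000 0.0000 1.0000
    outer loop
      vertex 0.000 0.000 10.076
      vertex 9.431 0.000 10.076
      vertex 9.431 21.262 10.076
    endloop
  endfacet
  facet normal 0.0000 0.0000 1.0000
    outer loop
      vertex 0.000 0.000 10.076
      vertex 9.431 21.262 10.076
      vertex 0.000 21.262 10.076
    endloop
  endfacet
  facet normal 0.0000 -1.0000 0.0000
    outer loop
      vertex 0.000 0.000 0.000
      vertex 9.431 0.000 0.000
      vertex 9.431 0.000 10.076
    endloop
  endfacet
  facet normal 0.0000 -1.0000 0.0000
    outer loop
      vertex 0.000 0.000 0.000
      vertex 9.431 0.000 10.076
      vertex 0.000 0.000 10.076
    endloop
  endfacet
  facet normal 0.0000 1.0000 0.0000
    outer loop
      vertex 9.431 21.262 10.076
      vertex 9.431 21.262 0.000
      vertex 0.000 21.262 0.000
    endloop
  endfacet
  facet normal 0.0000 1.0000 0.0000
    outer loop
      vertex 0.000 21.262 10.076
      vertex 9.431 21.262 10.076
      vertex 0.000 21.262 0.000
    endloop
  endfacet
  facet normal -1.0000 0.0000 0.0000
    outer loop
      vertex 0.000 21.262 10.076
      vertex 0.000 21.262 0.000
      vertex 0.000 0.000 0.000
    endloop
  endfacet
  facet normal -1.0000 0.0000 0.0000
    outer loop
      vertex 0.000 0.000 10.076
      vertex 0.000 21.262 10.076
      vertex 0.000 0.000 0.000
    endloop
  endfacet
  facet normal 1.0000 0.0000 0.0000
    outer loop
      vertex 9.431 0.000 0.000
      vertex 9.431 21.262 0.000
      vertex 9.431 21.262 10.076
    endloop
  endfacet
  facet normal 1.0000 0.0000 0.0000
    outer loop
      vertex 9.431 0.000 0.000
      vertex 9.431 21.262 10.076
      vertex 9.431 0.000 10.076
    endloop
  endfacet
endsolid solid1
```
; perimeter-only toolpath
G21 ; units = mm
G90 ; absolute positioning
G28 ; home
; layer 1
G0 Z3.359
G0 X0.000 Y0.000
G1 X9.431 Y0.000
G1 X9.431 Y21.262
G1 X0.000 Y21.262
G1 X0.000 Y0.000
; layer 2
G0 Z6.717
G0 X0.000 Y0.000
G1 X9.431 Y0.000
G1 X9.431 Y21.262
G1 X0.000 Y21.262
G1 X0.000 Y0.000
; layer 3
G0 Z10.076
G0 X0.000 Y0.000
G1 X9.431 Y0.000
G1 X9.431 Y21.262
G1 X0.000 Y21.262
G1 X0.000 Y0.000
M2 ; end

The solid is a rectangular box, roughly 9.43 × 21.3 mm footprint and 10.1 mm tall. Slicing at Δz = 3.359 mm — 3 equal slices spanning the solid's height, so layer i sits at z = i·h/3 — gives 3 non-empty perimeters. Each is a 4-segment closed polygon; G0 lifts to the layer z and rapids to the start vertex, then G1 traces the edges.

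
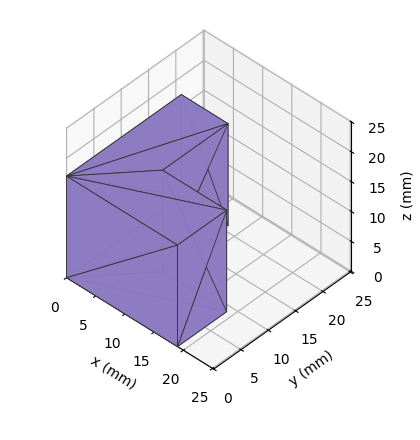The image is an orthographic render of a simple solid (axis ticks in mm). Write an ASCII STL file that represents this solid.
Reading the render: the shape is an L-shaped prism: outer 19 × 21 mm, arm thicknesses ≈ 9 mm (horizontal) and 8 mm (vertical), extruded 17 mm in z (dimensions read to the nearest mm from the axis ticks). For the STL, each face is triangulated and given an outward normal.

solid part
  facet normal 0.0000 0.0000 -1.0000
    outer loop
      vertex 19.0 9.0 0.0
      vertex 19.0 0.0 0.0
      vertex 0.0 0.0 0.0
    endloop
  endfacet
  facet normal 0.0000 0.0000 -1.0000
    outer loop
      vertex 8.0 9.0 0.0
      vertex 19.0 9.0 0.0
      vertex 0.0 0.0 0.0
    endloop
  endfacet
  facet normal 0.0000 0.0000 -1.0000
    outer loop
      vertex 8.0 21.0 0.0
      vertex 8.0 9.0 0.0
      vertex 0.0 0.0 0.0
    endloop
  endfacet
  facet normal 0.0000 0.0000 -1.0000
    outer loop
      vertex 0.0 21.0 0.0
      vertex 8.0 21.0 0.0
      vertex 0.0 0.0 0.0
    endloop
  endfacet
  facet normal 0.0000 0.0000 1.0000
    outer loop
      vertex 0.0 0.0 17.0
      vertex 19.0 0.0 17.0
      vertex 19.0 9.0 17.0
    endloop
  endfacet
  facet normal 0.0000 0.0000 1.0000
    outer loop
      vertex 0.0 0.0 17.0
      vertex 19.0 9.0 17.0
      vertex 8.0 9.0 17.0
    endloop
  endfacet
  facet normal 0.0000 0.0000 1.0000
    outer loop
      vertex 0.0 0.0 17.0
      vertex 8.0 9.0 17.0
      vertex 8.0 21.0 17.0
    endloop
  endfacet
  facet normal 0.0000 0.0000 1.0000
    outer loop
      vertex 0.0 0.0 17.0
      vertex 8.0 21.0 17.0
      vertex 0.0 21.0 17.0
    endloop
  endfacet
  facet normal 0.0000 -1.0000 0.0000
    outer loop
      vertex 0.0 0.0 0.0
      vertex 19.0 0.0 0.0
      vertex 19.0 0.0 17.0
    endloop
  endfacet
  facet normal 0.0000 -1.0000 0.0000
    outer loop
      vertex 0.0 0.0 0.0
      vertex 19.0 0.0 17.0
      vertex 0.0 0.0 17.0
    endloop
  endfacet
  facet normal 1.0000 0.0000 0.0000
    outer loop
      vertex 19.0 0.0 0.0
      vertex 19.0 9.0 0.0
      vertex 19.0 9.0 17.0
    endloop
  endfacet
  facet normal 1.0000 0.0000 0.0000
    outer loop
      vertex 19.0 0.0 0.0
      vertex 19.0 9.0 17.0
      vertex 19.0 0.0 17.0
    endloop
  endfacet
  facet normal 0.0000 1.0000 0.0000
    outer loop
      vertex 19.0 9.0 0.0
      vertex 8.0 9.0 0.0
      vertex 8.0 9.0 17.0
    endloop
  endfacet
  facet normal 0.0000 1.0000 0.0000
    outer loop
      vertex 19.0 9.0 0.0
      vertex 8.0 9.0 17.0
      vertex 19.0 9.0 17.0
    endloop
  endfacet
  facet normal 1.0000 0.0000 0.0000
    outer loop
      vertex 8.0 9.0 0.0
      vertex 8.0 21.0 0.0
      vertex 8.0 21.0 17.0
    endloop
  endfacet
  facet normal 1.0000 0.0000 0.0000
    outer loop
      vertex 8.0 9.0 0.0
      vertex 8.0 21.0 17.0
      vertex 8.0 9.0 17.0
    endloop
  endfacet
  facet normal 0.0000 1.0000 0.0000
    outer loop
      vertex 8.0 21.0 0.0
      vertex 0.0 21.0 0.0
      vertex 0.0 21.0 17.0
    endloop
  endfacet
  facet normal 0.0000 1.0000 0.0000
    outer loop
      vertex 8.0 21.0 0.0
      vertex 0.0 21.0 17.0
      vertex 8.0 21.0 17.0
    endloop
  endfacet
  facet normal -1.0000 0.0000 0.0000
    outer loop
      vertex 0.0 21.0 0.0
      vertex 0.0 0.0 0.0
      vertex 0.0 0.0 17.0
    endloop
  endfacet
  facet normal -1.0000 0.0000 0.0000
    outer loop
      vertex 0.0 21.0 0.0
      vertex 0.0 0.0 17.0
      vertex 0.0 21.0 17.0
    endloop
  endfacet
endsolid part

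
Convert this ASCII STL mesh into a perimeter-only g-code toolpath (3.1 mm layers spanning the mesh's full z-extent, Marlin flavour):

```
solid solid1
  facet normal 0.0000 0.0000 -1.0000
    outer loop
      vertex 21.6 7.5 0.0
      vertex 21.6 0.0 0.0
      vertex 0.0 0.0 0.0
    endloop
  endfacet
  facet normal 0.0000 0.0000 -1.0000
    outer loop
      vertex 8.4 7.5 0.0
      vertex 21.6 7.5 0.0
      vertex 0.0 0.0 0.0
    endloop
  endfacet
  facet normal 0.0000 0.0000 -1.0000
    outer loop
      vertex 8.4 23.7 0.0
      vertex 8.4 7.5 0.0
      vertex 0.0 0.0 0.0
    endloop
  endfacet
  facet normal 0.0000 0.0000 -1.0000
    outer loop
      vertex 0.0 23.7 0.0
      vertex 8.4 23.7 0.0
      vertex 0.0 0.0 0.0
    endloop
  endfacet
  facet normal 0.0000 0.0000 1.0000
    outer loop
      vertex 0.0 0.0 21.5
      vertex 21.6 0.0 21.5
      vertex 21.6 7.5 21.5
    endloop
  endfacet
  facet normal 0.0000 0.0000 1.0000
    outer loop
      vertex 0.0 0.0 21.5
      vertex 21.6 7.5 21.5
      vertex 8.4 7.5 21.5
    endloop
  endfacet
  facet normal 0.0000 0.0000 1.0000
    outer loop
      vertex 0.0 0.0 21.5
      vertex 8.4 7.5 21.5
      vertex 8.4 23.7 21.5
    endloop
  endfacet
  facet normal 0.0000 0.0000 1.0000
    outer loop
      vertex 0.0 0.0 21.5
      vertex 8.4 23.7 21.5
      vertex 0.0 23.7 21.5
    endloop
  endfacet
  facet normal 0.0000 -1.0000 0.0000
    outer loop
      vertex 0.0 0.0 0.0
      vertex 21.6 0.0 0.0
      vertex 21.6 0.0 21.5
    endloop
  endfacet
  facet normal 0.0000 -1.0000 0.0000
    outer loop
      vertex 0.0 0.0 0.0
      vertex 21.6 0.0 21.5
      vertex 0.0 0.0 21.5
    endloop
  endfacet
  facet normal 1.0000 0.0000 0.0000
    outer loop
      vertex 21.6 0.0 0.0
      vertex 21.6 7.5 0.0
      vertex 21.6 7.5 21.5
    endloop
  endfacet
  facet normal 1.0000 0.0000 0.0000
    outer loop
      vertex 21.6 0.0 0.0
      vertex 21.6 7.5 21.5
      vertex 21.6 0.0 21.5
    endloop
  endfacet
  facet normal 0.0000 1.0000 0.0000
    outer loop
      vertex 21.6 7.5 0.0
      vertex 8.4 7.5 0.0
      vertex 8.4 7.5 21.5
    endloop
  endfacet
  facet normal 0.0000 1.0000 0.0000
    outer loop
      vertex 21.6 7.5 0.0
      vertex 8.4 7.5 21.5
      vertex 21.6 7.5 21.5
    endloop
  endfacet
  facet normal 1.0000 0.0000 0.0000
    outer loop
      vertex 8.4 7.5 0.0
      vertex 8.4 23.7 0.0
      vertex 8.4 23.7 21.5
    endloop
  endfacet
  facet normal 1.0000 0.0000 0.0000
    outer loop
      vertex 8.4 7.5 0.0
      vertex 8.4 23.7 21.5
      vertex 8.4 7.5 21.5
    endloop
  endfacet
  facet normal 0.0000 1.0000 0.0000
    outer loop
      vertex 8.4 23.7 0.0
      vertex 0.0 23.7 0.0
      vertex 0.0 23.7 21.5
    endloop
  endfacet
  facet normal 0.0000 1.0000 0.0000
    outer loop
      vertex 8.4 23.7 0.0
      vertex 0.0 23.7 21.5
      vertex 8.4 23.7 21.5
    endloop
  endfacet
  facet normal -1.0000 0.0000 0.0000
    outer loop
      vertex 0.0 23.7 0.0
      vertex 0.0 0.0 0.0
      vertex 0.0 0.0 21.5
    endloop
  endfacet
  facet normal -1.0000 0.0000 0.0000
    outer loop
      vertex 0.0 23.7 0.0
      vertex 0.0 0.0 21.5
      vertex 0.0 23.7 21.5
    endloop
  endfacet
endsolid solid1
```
; perimeter-only toolpath
G21 ; units = mm
G90 ; absolute positioning
G28 ; home
; layer 1
G0 Z3.1
G0 X0.0 Y0.0
G1 X21.6 Y0.0
G1 X21.6 Y7.5
G1 X8.4 Y7.5
G1 X8.4 Y23.7
G1 X0.0 Y23.7
G1 X0.0 Y0.0
; layer 2
G0 Z6.1
G0 X0.0 Y0.0
G1 X21.6 Y0.0
G1 X21.6 Y7.5
G1 X8.4 Y7.5
G1 X8.4 Y23.7
G1 X0.0 Y23.7
G1 X0.0 Y0.0
; layer 3
G0 Z9.2
G0 X0.0 Y0.0
G1 X21.6 Y0.0
G1 X21.6 Y7.5
G1 X8.4 Y7.5
G1 X8.4 Y23.7
G1 X0.0 Y23.7
G1 X0.0 Y0.0
; layer 4
G0 Z12.3
G0 X0.0 Y0.0
G1 X21.6 Y0.0
G1 X21.6 Y7.5
G1 X8.4 Y7.5
G1 X8.4 Y23.7
G1 X0.0 Y23.7
G1 X0.0 Y0.0
; layer 5
G0 Z15.4
G0 X0.0 Y0.0
G1 X21.6 Y0.0
G1 X21.6 Y7.5
G1 X8.4 Y7.5
G1 X8.4 Y23.7
G1 X0.0 Y23.7
G1 X0.0 Y0.0
; layer 6
G0 Z18.4
G0 X0.0 Y0.0
G1 X21.6 Y0.0
G1 X21.6 Y7.5
G1 X8.4 Y7.5
G1 X8.4 Y23.7
G1 X0.0 Y23.7
G1 X0.0 Y0.0
; layer 7
G0 Z21.5
G0 X0.0 Y0.0
G1 X21.6 Y0.0
G1 X21.6 Y7.5
G1 X8.4 Y7.5
G1 X8.4 Y23.7
G1 X0.0 Y23.7
G1 X0.0 Y0.0
M2 ; end

The solid is an L-shaped prism: outer 21.6 × 23.7 mm, arm thicknesses ≈ 7.5 mm (horizontal) and 8.4 mm (vertical), extruded 21.5 mm in z. Slicing at Δz = 3.1 mm — 7 equal slices spanning the solid's height, so layer i sits at z = i·h/7 — gives 7 non-empty perimeters. Each is a 6-segment closed polygon; G0 lifts to the layer z and rapids to the start vertex, then G1 traces the edges.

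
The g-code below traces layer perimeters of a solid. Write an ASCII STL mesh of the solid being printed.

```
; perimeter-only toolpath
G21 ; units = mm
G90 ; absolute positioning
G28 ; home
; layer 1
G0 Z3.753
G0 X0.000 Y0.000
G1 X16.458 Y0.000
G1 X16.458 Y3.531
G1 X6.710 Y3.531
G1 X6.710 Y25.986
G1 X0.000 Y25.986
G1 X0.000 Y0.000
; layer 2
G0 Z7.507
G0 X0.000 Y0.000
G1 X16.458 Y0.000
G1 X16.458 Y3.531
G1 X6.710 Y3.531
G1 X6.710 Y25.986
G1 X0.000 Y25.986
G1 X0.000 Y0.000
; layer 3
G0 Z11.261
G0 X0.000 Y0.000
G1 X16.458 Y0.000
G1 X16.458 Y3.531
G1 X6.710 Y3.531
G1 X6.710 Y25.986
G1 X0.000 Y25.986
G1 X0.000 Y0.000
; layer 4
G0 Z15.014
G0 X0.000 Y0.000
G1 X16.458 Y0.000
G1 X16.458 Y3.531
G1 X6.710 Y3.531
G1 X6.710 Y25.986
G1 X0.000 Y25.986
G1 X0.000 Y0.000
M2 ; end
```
solid part
  facet normal 0.0000 0.0000 -1.0000
    outer loop
      vertex 16.458 3.531 0.000
      vertex 16.458 0.000 0.000
      vertex 0.000 0.000 0.000
    endloop
  endfacet
  facet normal 0.0000 0.0000 -1.0000
    outer loop
      vertex 6.710 3.531 0.000
      vertex 16.458 3.531 0.000
      vertex 0.000 0.000 0.000
    endloop
  endfacet
  facet normal 0.0000 0.0000 -1.0000
    outer loop
      vertex 6.710 25.986 0.000
      vertex 6.710 3.531 0.000
      vertex 0.000 0.000 0.000
    endloop
  endfacet
  facet normal 0.0000 0.0000 -1.0000
    outer loop
      vertex 0.000 25.986 0.000
      vertex 6.710 25.986 0.000
      vertex 0.000 0.000 0.000
    endloop
  endfacet
  facet normal 0.0000 0.0000 1.0000
    outer loop
      vertex 0.000 0.000 15.014
      vertex 16.458 0.000 15.014
      vertex 16.458 3.531 15.014
    endloop
  endfacet
  facet normal 0.0000 0.0000 1.0000
    outer loop
      vertex 0.000 0.000 15.014
      vertex 16.458 3.531 15.014
      vertex 6.710 3.531 15.014
    endloop
  endfacet
  facet normal 0.0000 0.0000 1.0000
    outer loop
      vertex 0.000 0.000 15.014
      vertex 6.710 3.531 15.014
      vertex 6.710 25.986 15.014
    endloop
  endfacet
  facet normal 0.0000 0.0000 1.0000
    outer loop
      vertex 0.000 0.000 15.014
      vertex 6.710 25.986 15.014
      vertex 0.000 25.986 15.014
    endloop
  endfacet
  facet normal 0.0000 -1.0000 0.0000
    outer loop
      vertex 0.000 0.000 0.000
      vertex 16.458 0.000 0.000
      vertex 16.458 0.000 15.014
    endloop
  endfacet
  facet normal 0.0000 -1.0000 0.0000
    outer loop
      vertex 0.000 0.000 0.000
      vertex 16.458 0.000 15.014
      vertex 0.000 0.000 15.014
    endloop
  endfacet
  facet normal 1.0000 0.0000 0.0000
    outer loop
      vertex 16.458 0.000 0.000
      vertex 16.458 3.531 0.000
      vertex 16.458 3.531 15.014
    endloop
  endfacet
  facet normal 1.0000 0.0000 0.0000
    outer loop
      vertex 16.458 0.000 0.000
      vertex 16.458 3.531 15.014
      vertex 16.458 0.000 15.014
    endloop
  endfacet
  facet normal 0.0000 1.0000 0.0000
    outer loop
      vertex 16.458 3.531 0.000
      vertex 6.710 3.531 0.000
      vertex 6.710 3.531 15.014
    endloop
  endfacet
  facet normal 0.0000 1.0000 0.0000
    outer loop
      vertex 16.458 3.531 0.000
      vertex 6.710 3.531 15.014
      vertex 16.458 3.531 15.014
    endloop
  endfacet
  facet normal 1.0000 0.0000 0.0000
    outer loop
      vertex 6.710 3.531 0.000
      vertex 6.710 25.986 0.000
      vertex 6.710 25.986 15.014
    endloop
  endfacet
  facet normal 1.0000 0.0000 0.0000
    outer loop
      vertex 6.710 3.531 0.000
      vertex 6.710 25.986 15.014
      vertex 6.710 3.531 15.014
    endloop
  endfacet
  facet normal 0.0000 1.0000 0.0000
    outer loop
      vertex 6.710 25.986 0.000
      vertex 0.000 25.986 0.000
      vertex 0.000 25.986 15.014
    endloop
  endfacet
  facet normal 0.0000 1.0000 0.0000
    outer loop
      vertex 6.710 25.986 0.000
      vertex 0.000 25.986 15.014
      vertex 6.710 25.986 15.014
    endloop
  endfacet
  facet normal -1.0000 0.0000 0.0000
    outer loop
      vertex 0.000 25.986 0.000
      vertex 0.000 0.000 0.000
      vertex 0.000 0.000 15.014
    endloop
  endfacet
  facet normal -1.0000 0.0000 0.0000
    outer loop
      vertex 0.000 25.986 0.000
      vertex 0.000 0.000 15.014
      vertex 0.000 25.986 15.014
    endloop
  endfacet
endsolid part

The G0 Z moves step by Δz≈3.753 mm. Every layer's G1 loop is the same polygon, so the solid is a straight extrusion of it from z=0 to z≈15. Closing with flat bottom and top caps and triangulating gives 20 facets — an L-shaped prism: outer 16.5 × 26 mm, arm thicknesses ≈ 3.53 mm (horizontal) and 6.71 mm (vertical), extruded 15 mm in z.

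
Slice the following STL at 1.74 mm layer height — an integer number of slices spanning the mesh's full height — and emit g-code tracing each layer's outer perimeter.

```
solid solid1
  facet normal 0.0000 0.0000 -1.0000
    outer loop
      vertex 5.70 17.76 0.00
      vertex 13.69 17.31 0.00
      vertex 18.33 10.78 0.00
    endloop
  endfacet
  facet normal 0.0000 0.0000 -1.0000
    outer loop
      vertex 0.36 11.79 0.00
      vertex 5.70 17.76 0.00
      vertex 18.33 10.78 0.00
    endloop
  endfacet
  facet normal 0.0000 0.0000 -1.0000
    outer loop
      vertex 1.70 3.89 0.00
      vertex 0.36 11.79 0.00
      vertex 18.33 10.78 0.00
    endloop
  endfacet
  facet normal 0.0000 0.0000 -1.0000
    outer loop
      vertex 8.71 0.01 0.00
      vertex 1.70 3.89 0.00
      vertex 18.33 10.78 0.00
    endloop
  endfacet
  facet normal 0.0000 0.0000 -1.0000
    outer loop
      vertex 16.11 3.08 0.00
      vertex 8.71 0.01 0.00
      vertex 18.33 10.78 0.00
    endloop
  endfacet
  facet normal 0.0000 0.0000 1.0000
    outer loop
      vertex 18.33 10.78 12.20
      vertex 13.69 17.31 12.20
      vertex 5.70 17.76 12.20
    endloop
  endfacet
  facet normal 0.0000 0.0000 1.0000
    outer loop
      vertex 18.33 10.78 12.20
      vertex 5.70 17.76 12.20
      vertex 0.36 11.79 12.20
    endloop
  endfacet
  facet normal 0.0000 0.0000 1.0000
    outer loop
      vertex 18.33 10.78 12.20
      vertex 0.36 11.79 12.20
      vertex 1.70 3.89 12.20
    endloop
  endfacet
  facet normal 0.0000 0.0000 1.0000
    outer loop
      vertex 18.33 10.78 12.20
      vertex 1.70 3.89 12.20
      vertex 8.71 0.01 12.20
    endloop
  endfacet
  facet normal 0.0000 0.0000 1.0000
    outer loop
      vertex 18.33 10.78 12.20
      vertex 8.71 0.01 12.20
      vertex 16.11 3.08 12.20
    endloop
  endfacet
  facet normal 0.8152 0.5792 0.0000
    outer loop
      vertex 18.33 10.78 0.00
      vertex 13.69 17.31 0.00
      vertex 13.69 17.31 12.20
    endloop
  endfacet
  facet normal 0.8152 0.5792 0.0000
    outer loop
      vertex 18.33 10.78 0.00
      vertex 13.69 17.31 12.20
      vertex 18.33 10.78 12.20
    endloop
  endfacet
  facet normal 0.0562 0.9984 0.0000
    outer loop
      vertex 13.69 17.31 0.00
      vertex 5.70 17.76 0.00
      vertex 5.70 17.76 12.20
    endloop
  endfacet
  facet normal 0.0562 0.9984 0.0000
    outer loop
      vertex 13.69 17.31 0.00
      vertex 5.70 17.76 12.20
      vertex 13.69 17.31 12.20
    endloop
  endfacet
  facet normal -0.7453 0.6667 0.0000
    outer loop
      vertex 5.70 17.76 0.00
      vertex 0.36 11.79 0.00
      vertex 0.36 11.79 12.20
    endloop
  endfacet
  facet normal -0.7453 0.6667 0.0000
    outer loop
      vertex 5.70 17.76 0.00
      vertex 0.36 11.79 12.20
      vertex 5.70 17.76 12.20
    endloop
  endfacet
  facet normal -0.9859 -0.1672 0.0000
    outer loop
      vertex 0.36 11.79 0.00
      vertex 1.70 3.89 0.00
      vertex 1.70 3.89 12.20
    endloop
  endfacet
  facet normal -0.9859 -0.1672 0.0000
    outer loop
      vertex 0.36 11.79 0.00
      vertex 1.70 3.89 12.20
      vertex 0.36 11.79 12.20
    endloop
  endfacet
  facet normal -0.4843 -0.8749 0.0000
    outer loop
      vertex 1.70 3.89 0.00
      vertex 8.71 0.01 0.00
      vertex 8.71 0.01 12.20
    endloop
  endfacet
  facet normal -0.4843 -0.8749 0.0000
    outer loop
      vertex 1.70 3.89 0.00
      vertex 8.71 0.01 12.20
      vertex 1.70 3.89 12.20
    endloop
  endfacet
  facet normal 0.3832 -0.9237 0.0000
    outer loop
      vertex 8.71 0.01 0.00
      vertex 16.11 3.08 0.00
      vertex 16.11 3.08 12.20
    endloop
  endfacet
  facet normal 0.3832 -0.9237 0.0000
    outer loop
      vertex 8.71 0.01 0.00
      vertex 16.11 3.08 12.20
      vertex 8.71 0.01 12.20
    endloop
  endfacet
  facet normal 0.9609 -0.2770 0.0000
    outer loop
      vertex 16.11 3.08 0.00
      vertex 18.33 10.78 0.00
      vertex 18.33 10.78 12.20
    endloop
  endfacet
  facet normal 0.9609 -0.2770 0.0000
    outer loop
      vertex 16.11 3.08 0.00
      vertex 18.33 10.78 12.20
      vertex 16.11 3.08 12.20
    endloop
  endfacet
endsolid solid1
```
; perimeter-only toolpath
G21 ; units = mm
G90 ; absolute positioning
G28 ; home
; layer 1
G0 Z1.74
G0 X18.33 Y10.78
G1 X13.69 Y17.31
G1 X5.70 Y17.76
G1 X0.36 Y11.79
G1 X1.70 Y3.89
G1 X8.71 Y0.01
G1 X16.11 Y3.08
G1 X18.33 Y10.78
; layer 2
G0 Z3.49
G0 X18.33 Y10.78
G1 X13.69 Y17.31
G1 X5.70 Y17.76
G1 X0.36 Y11.79
G1 X1.70 Y3.89
G1 X8.71 Y0.01
G1 X16.11 Y3.08
G1 X18.33 Y10.78
; layer 3
G0 Z5.23
G0 X18.33 Y10.78
G1 X13.69 Y17.31
G1 X5.70 Y17.76
G1 X0.36 Y11.79
G1 X1.70 Y3.89
G1 X8.71 Y0.01
G1 X16.11 Y3.08
G1 X18.33 Y10.78
; layer 4
G0 Z6.97
G0 X18.33 Y10.78
G1 X13.69 Y17.31
G1 X5.70 Y17.76
G1 X0.36 Y11.79
G1 X1.70 Y3.89
G1 X8.71 Y0.01
G1 X16.11 Y3.08
G1 X18.33 Y10.78
; layer 5
G0 Z8.71
G0 X18.33 Y10.78
G1 X13.69 Y17.31
G1 X5.70 Y17.76
G1 X0.36 Y11.79
G1 X1.70 Y3.89
G1 X8.71 Y0.01
G1 X16.11 Y3.08
G1 X18.33 Y10.78
; layer 6
G0 Z10.46
G0 X18.33 Y10.78
G1 X13.69 Y17.31
G1 X5.70 Y17.76
G1 X0.36 Y11.79
G1 X1.70 Y3.89
G1 X8.71 Y0.01
G1 X16.11 Y3.08
G1 X18.33 Y10.78
; layer 7
G0 Z12.20
G0 X18.33 Y10.78
G1 X13.69 Y17.31
G1 X5.70 Y17.76
G1 X0.36 Y11.79
G1 X1.70 Y3.89
G1 X8.71 Y0.01
G1 X16.11 Y3.08
G1 X18.33 Y10.78
M2 ; end

The solid is a regular 7-sided prism (a cylinder approximated with 7 flat sides), circumscribed radius ≈ 9.23 mm, height ≈ 12.2 mm. Slicing at Δz = 1.74 mm — 7 equal slices spanning the solid's height, so layer i sits at z = i·h/7 — gives 7 non-empty perimeters. Each is a 7-segment closed polygon; G0 lifts to the layer z and rapids to the start vertex, then G1 traces the edges.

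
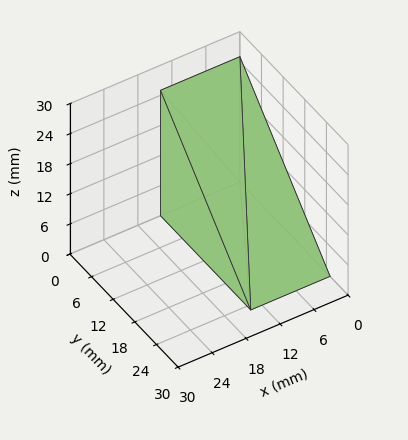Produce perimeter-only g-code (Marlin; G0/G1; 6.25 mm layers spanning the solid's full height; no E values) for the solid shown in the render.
Reading the render: the shape is a wedge (ramp): 14 × 25 mm base, rising to 25 mm along the y=0 edge and sloping linearly to z=0 at y=25 (dimensions read to the nearest mm from the axis ticks). For the g-code, the solid's height is divided into equal slices at the stated Δz and each level perimeter traced with G1 moves after a G0 lift.

; perimeter-only toolpath
G21 ; units = mm
G90 ; absolute positioning
G28 ; home
; layer 1
G0 Z6.25
G0 X0.00 Y0.00
G1 X14.00 Y0.00
G1 X14.00 Y18.75
G1 X0.00 Y18.75
G1 X0.00 Y0.00
; layer 2
G0 Z12.50
G0 X0.00 Y0.00
G1 X14.00 Y0.00
G1 X14.00 Y12.50
G1 X0.00 Y12.50
G1 X0.00 Y0.00
; layer 3
G0 Z18.75
G0 X0.00 Y0.00
G1 X14.00 Y0.00
G1 X14.00 Y6.25
G1 X0.00 Y6.25
G1 X0.00 Y0.00
M2 ; end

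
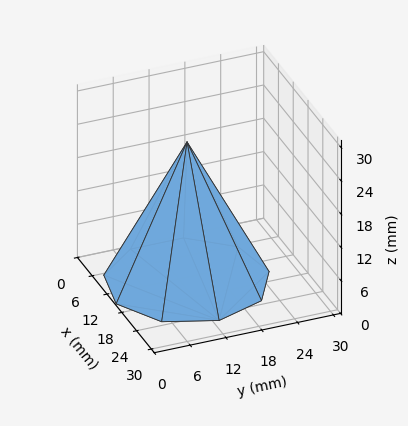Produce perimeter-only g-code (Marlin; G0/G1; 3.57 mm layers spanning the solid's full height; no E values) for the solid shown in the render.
Reading the render: the shape is a regular 9-sided pyramid, base circumscribed radius ≈ 13 mm, apex at z ≈ 25 mm (dimensions read to the nearest mm from the axis ticks). For the g-code, the solid's height is divided into equal slices at the stated Δz and each level perimeter traced with G1 moves after a G0 lift.

; perimeter-only toolpath
G21 ; units = mm
G90 ; absolute positioning
G28 ; home
; layer 1
G0 Z3.57
G0 X24.14 Y13.00
G1 X21.54 Y20.17
G1 X14.94 Y23.97
G1 X7.43 Y22.65
G1 X2.53 Y16.81
G1 X2.53 Y9.19
G1 X7.43 Y3.35
G1 X14.94 Y2.03
G1 X21.54 Y5.83
G1 X24.14 Y13.00
; layer 2
G0 Z7.14
G0 X22.29 Y13.00
G1 X20.11 Y18.97
G1 X14.61 Y22.14
G1 X8.36 Y21.04
G1 X4.27 Y16.18
G1 X4.27 Y9.82
G1 X8.36 Y4.96
G1 X14.61 Y3.86
G1 X20.11 Y7.03
G1 X22.29 Y13.00
; layer 3
G0 Z10.71
G0 X20.43 Y13.00
G1 X18.69 Y17.78
G1 X14.29 Y20.31
G1 X9.29 Y19.43
G1 X6.02 Y15.54
G1 X6.02 Y10.46
G1 X9.29 Y6.57
G1 X14.29 Y5.69
G1 X18.69 Y8.22
G1 X20.43 Y13.00
; layer 4
G0 Z14.29
G0 X18.57 Y13.00
G1 X17.27 Y16.58
G1 X13.97 Y18.49
G1 X10.21 Y17.83
G1 X7.76 Y14.91
G1 X7.76 Y11.09
G1 X10.21 Y8.17
G1 X13.97 Y7.51
G1 X17.27 Y9.42
G1 X18.57 Y13.00
; layer 5
G0 Z17.86
G0 X16.71 Y13.00
G1 X15.85 Y15.39
G1 X13.65 Y16.66
G1 X11.14 Y16.22
G1 X9.51 Y14.27
G1 X9.51 Y11.73
G1 X11.14 Y9.78
G1 X13.65 Y9.34
G1 X15.85 Y10.61
G1 X16.71 Y13.00
; layer 6
G0 Z21.43
G0 X14.86 Y13.00
G1 X14.42 Y14.19
G1 X13.32 Y14.83
G1 X12.07 Y14.61
G1 X11.25 Y13.64
G1 X11.25 Y12.36
G1 X12.07 Y11.39
G1 X13.32 Y11.17
G1 X14.42 Y11.81
G1 X14.86 Y13.00
M2 ; end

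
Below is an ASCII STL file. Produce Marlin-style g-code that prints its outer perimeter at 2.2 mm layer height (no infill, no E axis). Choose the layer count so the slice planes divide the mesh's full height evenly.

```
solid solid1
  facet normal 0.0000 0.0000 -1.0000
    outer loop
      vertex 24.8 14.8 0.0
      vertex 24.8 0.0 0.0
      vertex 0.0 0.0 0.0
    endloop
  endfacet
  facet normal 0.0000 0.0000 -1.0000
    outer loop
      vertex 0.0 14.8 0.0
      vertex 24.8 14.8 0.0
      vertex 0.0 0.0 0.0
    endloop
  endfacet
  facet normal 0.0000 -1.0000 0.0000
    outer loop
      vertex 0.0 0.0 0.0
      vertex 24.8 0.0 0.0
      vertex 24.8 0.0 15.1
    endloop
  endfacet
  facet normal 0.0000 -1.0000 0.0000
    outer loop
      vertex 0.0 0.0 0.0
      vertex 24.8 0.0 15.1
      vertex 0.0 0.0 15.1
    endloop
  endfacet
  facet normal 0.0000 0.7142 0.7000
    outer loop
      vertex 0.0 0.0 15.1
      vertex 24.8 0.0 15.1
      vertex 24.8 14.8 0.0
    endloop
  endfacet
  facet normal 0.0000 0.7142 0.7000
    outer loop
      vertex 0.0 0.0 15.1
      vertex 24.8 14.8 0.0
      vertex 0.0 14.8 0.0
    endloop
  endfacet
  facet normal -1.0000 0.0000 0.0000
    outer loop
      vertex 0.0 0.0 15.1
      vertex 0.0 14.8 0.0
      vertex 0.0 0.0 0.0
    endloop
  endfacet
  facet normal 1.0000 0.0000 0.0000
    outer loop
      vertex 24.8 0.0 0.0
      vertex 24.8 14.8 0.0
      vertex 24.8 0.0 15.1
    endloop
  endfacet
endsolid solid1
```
; perimeter-only toolpath
G21 ; units = mm
G90 ; absolute positioning
G28 ; home
; layer 1
G0 Z2.2
G0 X0.0 Y0.0
G1 X24.8 Y0.0
G1 X24.8 Y12.7
G1 X0.0 Y12.7
G1 X0.0 Y0.0
; layer 2
G0 Z4.3
G0 X0.0 Y0.0
G1 X24.8 Y0.0
G1 X24.8 Y10.6
G1 X0.0 Y10.6
G1 X0.0 Y0.0
; layer 3
G0 Z6.5
G0 X0.0 Y0.0
G1 X24.8 Y0.0
G1 X24.8 Y8.5
G1 X0.0 Y8.5
G1 X0.0 Y0.0
; layer 4
G0 Z8.6
G0 X0.0 Y0.0
G1 X24.8 Y0.0
G1 X24.8 Y6.3
G1 X0.0 Y6.3
G1 X0.0 Y0.0
; layer 5
G0 Z10.8
G0 X0.0 Y0.0
G1 X24.8 Y0.0
G1 X24.8 Y4.2
G1 X0.0 Y4.2
G1 X0.0 Y0.0
; layer 6
G0 Z12.9
G0 X0.0 Y0.0
G1 X24.8 Y0.0
G1 X24.8 Y2.1
G1 X0.0 Y2.1
G1 X0.0 Y0.0
M2 ; end

The solid is a wedge (ramp): 24.8 × 14.8 mm base, rising to 15.1 mm along the y=0 edge and sloping linearly to z=0 at y=14.8. Slicing at Δz = 2.2 mm — 7 equal slices spanning the solid's height, so layer i sits at z = i·h/7 — gives 6 non-empty perimeters. Each is a 4-segment closed polygon; G0 lifts to the layer z and rapids to the start vertex, then G1 traces the edges. The cross-section shrinks linearly with z (the slice at the apex is degenerate and omitted).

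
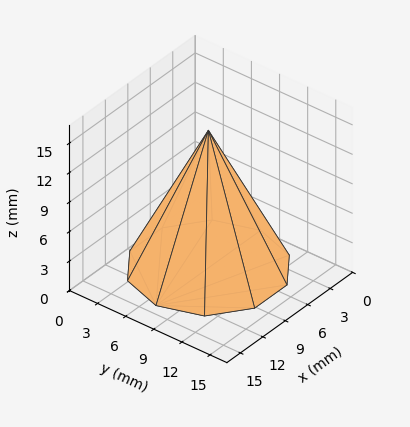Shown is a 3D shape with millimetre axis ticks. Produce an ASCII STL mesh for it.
Reading the render: the shape is a regular 10-sided pyramid, base circumscribed radius ≈ 7 mm, apex at z ≈ 14 mm (dimensions read to the nearest mm from the axis ticks). For the STL, each face is triangulated and given an outward normal.

solid part
  facet normal 0.0000 0.0000 -1.0000
    outer loop
      vertex 9.16 13.66 0.00
      vertex 12.66 11.11 0.00
      vertex 14.00 7.00 0.00
    endloop
  endfacet
  facet normal 0.0000 0.0000 -1.0000
    outer loop
      vertex 4.84 13.66 0.00
      vertex 9.16 13.66 0.00
      vertex 14.00 7.00 0.00
    endloop
  endfacet
  facet normal 0.0000 0.0000 -1.0000
    outer loop
      vertex 1.34 11.11 0.00
      vertex 4.84 13.66 0.00
      vertex 14.00 7.00 0.00
    endloop
  endfacet
  facet normal 0.0000 0.0000 -1.0000
    outer loop
      vertex 0.00 7.00 0.00
      vertex 1.34 11.11 0.00
      vertex 14.00 7.00 0.00
    endloop
  endfacet
  facet normal 0.0000 0.0000 -1.0000
    outer loop
      vertex 1.34 2.89 0.00
      vertex 0.00 7.00 0.00
      vertex 14.00 7.00 0.00
    endloop
  endfacet
  facet normal 0.0000 0.0000 -1.0000
    outer loop
      vertex 4.84 0.34 0.00
      vertex 1.34 2.89 0.00
      vertex 14.00 7.00 0.00
    endloop
  endfacet
  facet normal 0.0000 0.0000 -1.0000
    outer loop
      vertex 9.16 0.34 0.00
      vertex 4.84 0.34 0.00
      vertex 14.00 7.00 0.00
    endloop
  endfacet
  facet normal 0.0000 0.0000 -1.0000
    outer loop
      vertex 12.66 2.89 0.00
      vertex 9.16 0.34 0.00
      vertex 14.00 7.00 0.00
    endloop
  endfacet
  facet normal 0.8587 0.2800 0.4293
    outer loop
      vertex 14.00 7.00 0.00
      vertex 12.66 11.11 0.00
      vertex 7.00 7.00 14.00
    endloop
  endfacet
  facet normal 0.5318 0.7300 0.4293
    outer loop
      vertex 12.66 11.11 0.00
      vertex 9.16 13.66 0.00
      vertex 7.00 7.00 14.00
    endloop
  endfacet
  facet normal 0.0000 0.9030 0.4296
    outer loop
      vertex 9.16 13.66 0.00
      vertex 4.84 13.66 0.00
      vertex 7.00 7.00 14.00
    endloop
  endfacet
  facet normal -0.5318 0.7300 0.4293
    outer loop
      vertex 4.84 13.66 0.00
      vertex 1.34 11.11 0.00
      vertex 7.00 7.00 14.00
    endloop
  endfacet
  facet normal -0.8587 0.2800 0.4293
    outer loop
      vertex 1.34 11.11 0.00
      vertex 0.00 7.00 0.00
      vertex 7.00 7.00 14.00
    endloop
  endfacet
  facet normal -0.8587 -0.2800 0.4293
    outer loop
      vertex 0.00 7.00 0.00
      vertex 1.34 2.89 0.00
      vertex 7.00 7.00 14.00
    endloop
  endfacet
  facet normal -0.5318 -0.7300 0.4293
    outer loop
      vertex 1.34 2.89 0.00
      vertex 4.84 0.34 0.00
      vertex 7.00 7.00 14.00
    endloop
  endfacet
  facet normal 0.0000 -0.9030 0.4296
    outer loop
      vertex 4.84 0.34 0.00
      vertex 9.16 0.34 0.00
      vertex 7.00 7.00 14.00
    endloop
  endfacet
  facet normal 0.5318 -0.7300 0.4293
    outer loop
      vertex 9.16 0.34 0.00
      vertex 12.66 2.89 0.00
      vertex 7.00 7.00 14.00
    endloop
  endfacet
  facet normal 0.8587 -0.2800 0.4293
    outer loop
      vertex 12.66 2.89 0.00
      vertex 14.00 7.00 0.00
      vertex 7.00 7.00 14.00
    endloop
  endfacet
endsolid part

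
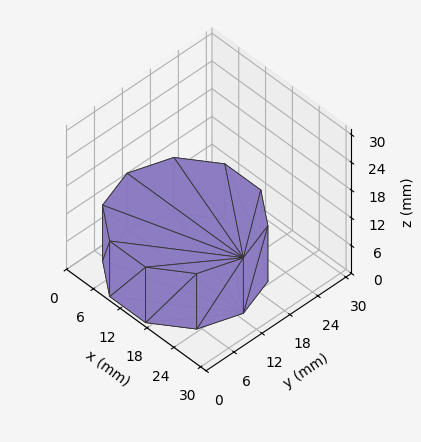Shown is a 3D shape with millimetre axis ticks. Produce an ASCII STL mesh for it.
Reading the render: the shape is a regular 10-sided prism (a cylinder approximated with 10 flat sides), circumscribed radius ≈ 13 mm, height ≈ 12 mm (dimensions read to the nearest mm from the axis ticks). For the STL, each face is triangulated and given an outward normal.

solid part
  facet normal 0.0000 0.0000 -1.0000
    outer loop
      vertex 17.02 25.36 0.00
      vertex 23.52 20.64 0.00
      vertex 26.00 13.00 0.00
    endloop
  endfacet
  facet normal 0.0000 0.0000 -1.0000
    outer loop
      vertex 8.98 25.36 0.00
      vertex 17.02 25.36 0.00
      vertex 26.00 13.00 0.00
    endloop
  endfacet
  facet normal 0.0000 0.0000 -1.0000
    outer loop
      vertex 2.48 20.64 0.00
      vertex 8.98 25.36 0.00
      vertex 26.00 13.00 0.00
    endloop
  endfacet
  facet normal 0.0000 0.0000 -1.0000
    outer loop
      vertex 0.00 13.00 0.00
      vertex 2.48 20.64 0.00
      vertex 26.00 13.00 0.00
    endloop
  endfacet
  facet normal 0.0000 0.0000 -1.0000
    outer loop
      vertex 2.48 5.36 0.00
      vertex 0.00 13.00 0.00
      vertex 26.00 13.00 0.00
    endloop
  endfacet
  facet normal 0.0000 0.0000 -1.0000
    outer loop
      vertex 8.98 0.64 0.00
      vertex 2.48 5.36 0.00
      vertex 26.00 13.00 0.00
    endloop
  endfacet
  facet normal 0.0000 0.0000 -1.0000
    outer loop
      vertex 17.02 0.64 0.00
      vertex 8.98 0.64 0.00
      vertex 26.00 13.00 0.00
    endloop
  endfacet
  facet normal 0.0000 0.0000 -1.0000
    outer loop
      vertex 23.52 5.36 0.00
      vertex 17.02 0.64 0.00
      vertex 26.00 13.00 0.00
    endloop
  endfacet
  facet normal 0.0000 0.0000 1.0000
    outer loop
      vertex 26.00 13.00 12.00
      vertex 23.52 20.64 12.00
      vertex 17.02 25.36 12.00
    endloop
  endfacet
  facet normal 0.0000 0.0000 1.0000
    outer loop
      vertex 26.00 13.00 12.00
      vertex 17.02 25.36 12.00
      vertex 8.98 25.36 12.00
    endloop
  endfacet
  facet normal 0.0000 0.0000 1.0000
    outer loop
      vertex 26.00 13.00 12.00
      vertex 8.98 25.36 12.00
      vertex 2.48 20.64 12.00
    endloop
  endfacet
  facet normal 0.0000 0.0000 1.0000
    outer loop
      vertex 26.00 13.00 12.00
      vertex 2.48 20.64 12.00
      vertex 0.00 13.00 12.00
    endloop
  endfacet
  facet normal 0.0000 0.0000 1.0000
    outer loop
      vertex 26.00 13.00 12.00
      vertex 0.00 13.00 12.00
      vertex 2.48 5.36 12.00
    endloop
  endfacet
  facet normal 0.0000 0.0000 1.0000
    outer loop
      vertex 26.00 13.00 12.00
      vertex 2.48 5.36 12.00
      vertex 8.98 0.64 12.00
    endloop
  endfacet
  facet normal 0.0000 0.0000 1.0000
    outer loop
      vertex 26.00 13.00 12.00
      vertex 8.98 0.64 12.00
      vertex 17.02 0.64 12.00
    endloop
  endfacet
  facet normal 0.0000 0.0000 1.0000
    outer loop
      vertex 26.00 13.00 12.00
      vertex 17.02 0.64 12.00
      vertex 23.52 5.36 12.00
    endloop
  endfacet
  facet normal 0.9511 0.3087 0.0000
    outer loop
      vertex 26.00 13.00 0.00
      vertex 23.52 20.64 0.00
      vertex 23.52 20.64 12.00
    endloop
  endfacet
  facet normal 0.9511 0.3087 0.0000
    outer loop
      vertex 26.00 13.00 0.00
      vertex 23.52 20.64 12.00
      vertex 26.00 13.00 12.00
    endloop
  endfacet
  facet normal 0.5876 0.8092 0.0000
    outer loop
      vertex 23.52 20.64 0.00
      vertex 17.02 25.36 0.00
      vertex 17.02 25.36 12.00
    endloop
  endfacet
  facet normal 0.5876 0.8092 0.0000
    outer loop
      vertex 23.52 20.64 0.00
      vertex 17.02 25.36 12.00
      vertex 23.52 20.64 12.00
    endloop
  endfacet
  facet normal 0.0000 1.0000 0.0000
    outer loop
      vertex 17.02 25.36 0.00
      vertex 8.98 25.36 0.00
      vertex 8.98 25.36 12.00
    endloop
  endfacet
  facet normal 0.0000 1.0000 0.0000
    outer loop
      vertex 17.02 25.36 0.00
      vertex 8.98 25.36 12.00
      vertex 17.02 25.36 12.00
    endloop
  endfacet
  facet normal -0.5876 0.8092 0.0000
    outer loop
      vertex 8.98 25.36 0.00
      vertex 2.48 20.64 0.00
      vertex 2.48 20.64 12.00
    endloop
  endfacet
  facet normal -0.5876 0.8092 0.0000
    outer loop
      vertex 8.98 25.36 0.00
      vertex 2.48 20.64 12.00
      vertex 8.98 25.36 12.00
    endloop
  endfacet
  facet normal -0.9511 0.3087 0.0000
    outer loop
      vertex 2.48 20.64 0.00
      vertex 0.00 13.00 0.00
      vertex 0.00 13.00 12.00
    endloop
  endfacet
  facet normal -0.9511 0.3087 0.0000
    outer loop
      vertex 2.48 20.64 0.00
      vertex 0.00 13.00 12.00
      vertex 2.48 20.64 12.00
    endloop
  endfacet
  facet normal -0.9511 -0.3087 0.0000
    outer loop
      vertex 0.00 13.00 0.00
      vertex 2.48 5.36 0.00
      vertex 2.48 5.36 12.00
    endloop
  endfacet
  facet normal -0.9511 -0.3087 0.0000
    outer loop
      vertex 0.00 13.00 0.00
      vertex 2.48 5.36 12.00
      vertex 0.00 13.00 12.00
    endloop
  endfacet
  facet normal -0.5876 -0.8092 0.0000
    outer loop
      vertex 2.48 5.36 0.00
      vertex 8.98 0.64 0.00
      vertex 8.98 0.64 12.00
    endloop
  endfacet
  facet normal -0.5876 -0.8092 0.0000
    outer loop
      vertex 2.48 5.36 0.00
      vertex 8.98 0.64 12.00
      vertex 2.48 5.36 12.00
    endloop
  endfacet
  facet normal 0.0000 -1.0000 0.0000
    outer loop
      vertex 8.98 0.64 0.00
      vertex 17.02 0.64 0.00
      vertex 17.02 0.64 12.00
    endloop
  endfacet
  facet normal 0.0000 -1.0000 0.0000
    outer loop
      vertex 8.98 0.64 0.00
      vertex 17.02 0.64 12.00
      vertex 8.98 0.64 12.00
    endloop
  endfacet
  facet normal 0.5876 -0.8092 0.0000
    outer loop
      vertex 17.02 0.64 0.00
      vertex 23.52 5.36 0.00
      vertex 23.52 5.36 12.00
    endloop
  endfacet
  facet normal 0.5876 -0.8092 0.0000
    outer loop
      vertex 17.02 0.64 0.00
      vertex 23.52 5.36 12.00
      vertex 17.02 0.64 12.00
    endloop
  endfacet
  facet normal 0.9511 -0.3087 0.0000
    outer loop
      vertex 23.52 5.36 0.00
      vertex 26.00 13.00 0.00
      vertex 26.00 13.00 12.00
    endloop
  endfacet
  facet normal 0.9511 -0.3087 0.0000
    outer loop
      vertex 23.52 5.36 0.00
      vertex 26.00 13.00 12.00
      vertex 23.52 5.36 12.00
    endloop
  endfacet
endsolid part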